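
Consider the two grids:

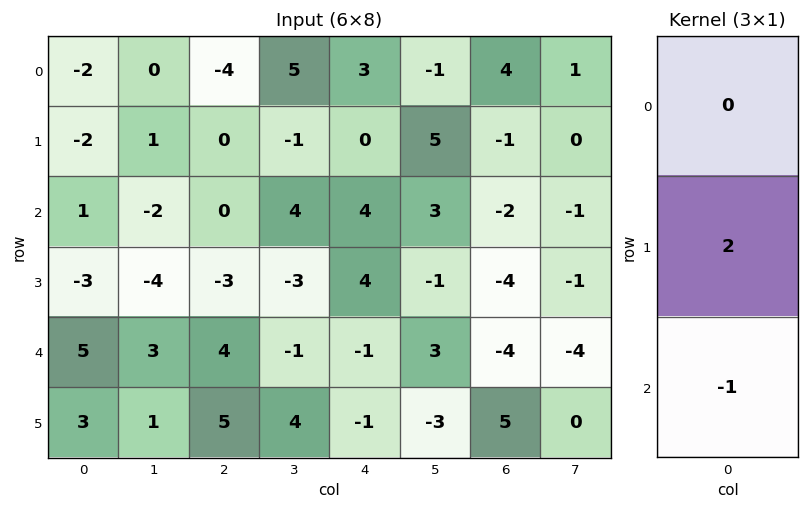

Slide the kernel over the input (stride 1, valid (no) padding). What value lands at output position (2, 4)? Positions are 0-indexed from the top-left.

9

The receptive field on the input at this output position is [4 / 4 / -1]. Elementwise product with the kernel and sum: 4·2 + -1·-1.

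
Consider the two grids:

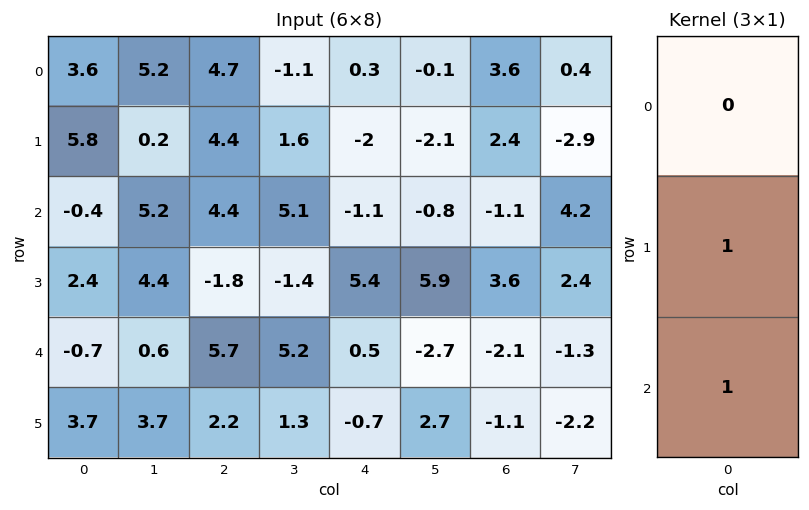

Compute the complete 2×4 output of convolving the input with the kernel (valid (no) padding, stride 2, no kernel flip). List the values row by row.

5.4 8.8 -3.1 1.3
1.7 3.9 5.9 1.5

Output[0,0]: The receptive field on the input at this output position is [3.6 / 5.8 / -0.4]. Elementwise product with the kernel and sum: 5.8·1 + -0.4·1.
Output[0,1]: The receptive field on the input at this output position is [4.7 / 4.4 / 4.4]. Elementwise product with the kernel and sum: 4.4·1 + 4.4·1.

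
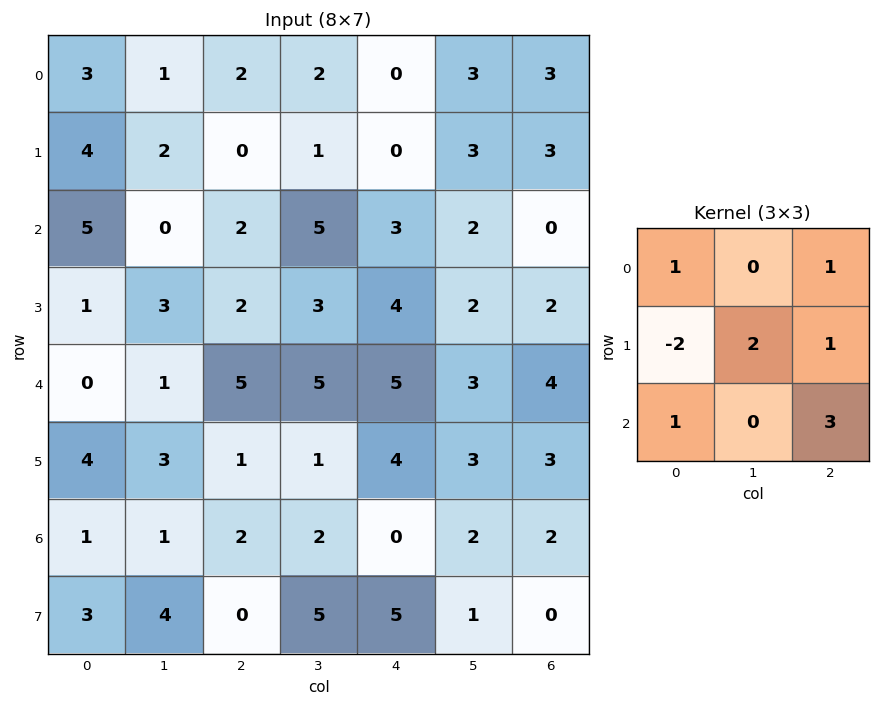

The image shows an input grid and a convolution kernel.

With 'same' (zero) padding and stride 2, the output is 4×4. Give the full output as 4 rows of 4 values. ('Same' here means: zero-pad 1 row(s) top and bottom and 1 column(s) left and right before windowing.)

13 9 9 3
21 24 11 1
13 25 18 7
18 27 10 4

Output[0,0]: The receptive field on the zero-padded input at this output position is [0 0 0 / 0 3 1 / 0 4 2]. Elementwise product with the kernel and sum: 0·1 + 0·1 + 0·-2 + 3·2 + 1·1 + 0·1 + 2·3.
Output[0,1]: The receptive field on the zero-padded input at this output position is [0 0 0 / 1 2 2 / 2 0 1]. Elementwise product with the kernel and sum: 0·1 + 0·1 + 1·-2 + 2·2 + 2·1 + 2·1 + 1·3.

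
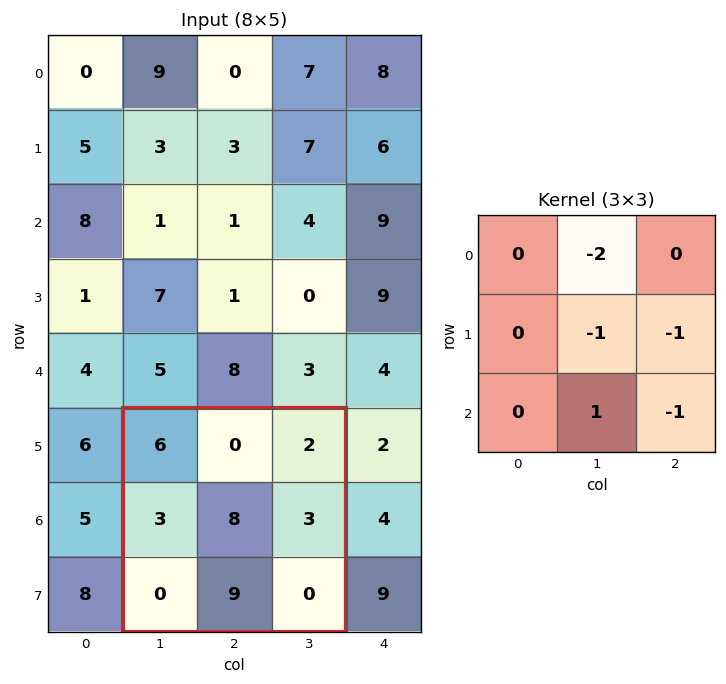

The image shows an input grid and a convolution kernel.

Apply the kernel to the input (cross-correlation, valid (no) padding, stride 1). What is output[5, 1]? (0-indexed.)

The receptive field on the input at this output position is [6 0 2 / 3 8 3 / 0 9 0]. Elementwise product with the kernel and sum: 0·-2 + 8·-1 + 3·-1 + 9·1 + 0·-1.

-2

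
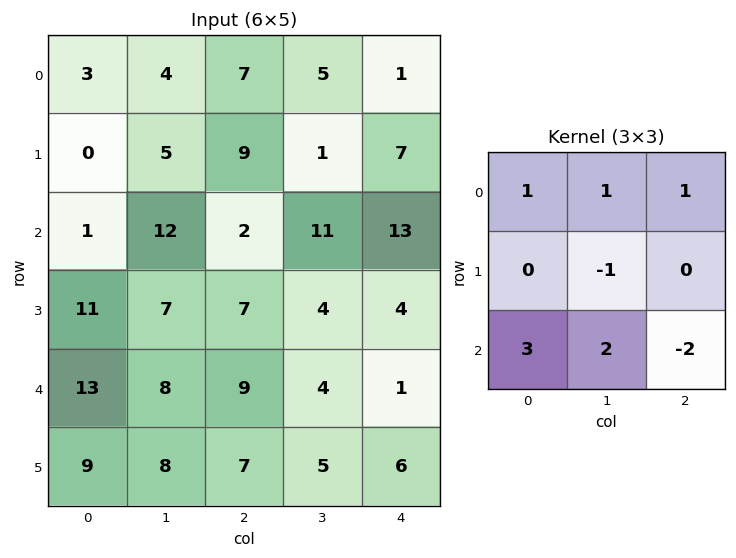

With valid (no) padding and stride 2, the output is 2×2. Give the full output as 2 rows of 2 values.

Output[0,0]: The receptive field on the input at this output position is [3 4 7 / 0 5 9 / 1 12 2]. Elementwise product with the kernel and sum: 3·1 + 4·1 + 7·1 + 5·-1 + 1·3 + 12·2 + 2·-2.

32 14
45 55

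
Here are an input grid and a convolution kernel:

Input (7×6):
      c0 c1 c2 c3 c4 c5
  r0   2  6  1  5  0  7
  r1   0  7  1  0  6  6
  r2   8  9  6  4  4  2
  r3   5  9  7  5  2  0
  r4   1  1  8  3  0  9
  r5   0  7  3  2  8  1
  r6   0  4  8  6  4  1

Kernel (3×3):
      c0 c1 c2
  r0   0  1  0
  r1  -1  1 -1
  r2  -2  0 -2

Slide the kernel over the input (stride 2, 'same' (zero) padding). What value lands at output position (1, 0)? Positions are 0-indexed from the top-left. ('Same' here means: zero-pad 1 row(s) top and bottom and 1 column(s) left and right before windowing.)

The receptive field on the zero-padded input at this output position is [0 0 7 / 0 8 9 / 0 5 9]. Elementwise product with the kernel and sum: 0·1 + 0·-1 + 8·1 + 9·-1 + 0·-2 + 9·-2.

-19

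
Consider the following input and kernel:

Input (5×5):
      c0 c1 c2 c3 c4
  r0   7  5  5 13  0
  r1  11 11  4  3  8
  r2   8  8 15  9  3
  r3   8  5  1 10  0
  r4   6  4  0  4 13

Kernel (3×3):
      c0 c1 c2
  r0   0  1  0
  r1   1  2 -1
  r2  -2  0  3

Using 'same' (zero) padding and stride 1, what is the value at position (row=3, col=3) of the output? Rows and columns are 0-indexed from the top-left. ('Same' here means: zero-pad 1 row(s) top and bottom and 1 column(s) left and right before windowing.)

69

The receptive field on the zero-padded input at this output position is [15 9 3 / 1 10 0 / 0 4 13]. Elementwise product with the kernel and sum: 9·1 + 1·1 + 10·2 + 0·-1 + 0·-2 + 13·3.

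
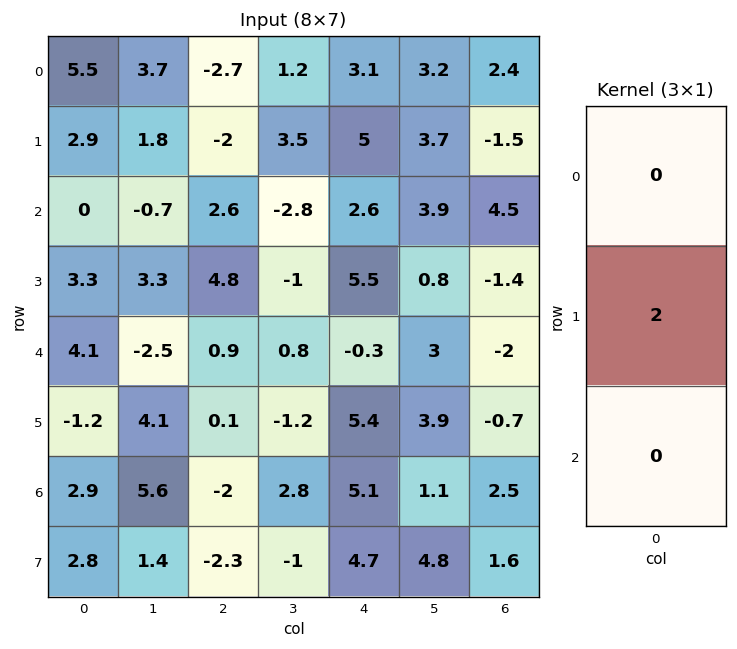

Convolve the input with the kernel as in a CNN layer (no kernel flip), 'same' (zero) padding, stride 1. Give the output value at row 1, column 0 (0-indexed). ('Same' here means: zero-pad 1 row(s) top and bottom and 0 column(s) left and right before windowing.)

5.8

The receptive field on the zero-padded input at this output position is [5.5 / 2.9 / 0]. Elementwise product with the kernel and sum: 2.9·2.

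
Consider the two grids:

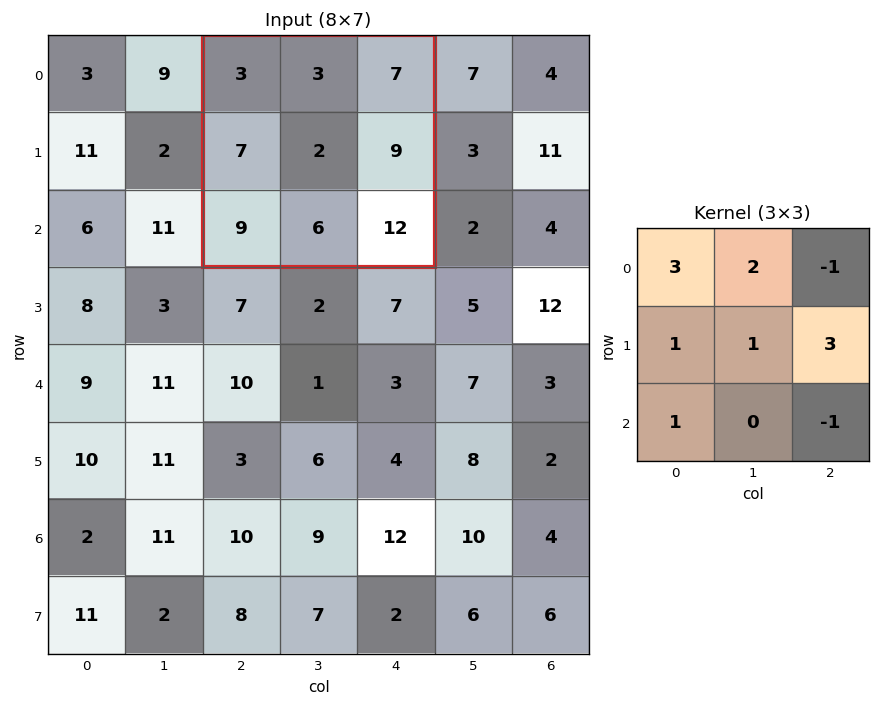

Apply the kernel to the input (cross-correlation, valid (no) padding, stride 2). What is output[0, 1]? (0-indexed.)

41

The receptive field on the input at this output position is [3 3 7 / 7 2 9 / 9 6 12]. Elementwise product with the kernel and sum: 3·3 + 3·2 + 7·-1 + 7·1 + 2·1 + 9·3 + 9·1 + 12·-1.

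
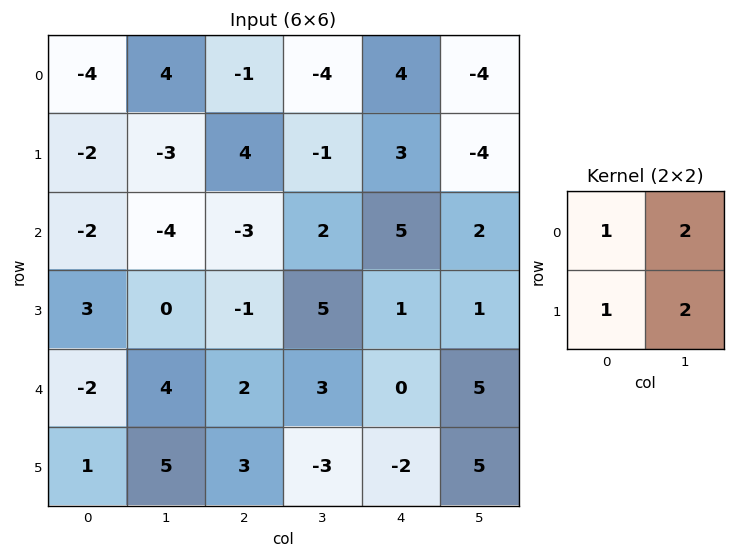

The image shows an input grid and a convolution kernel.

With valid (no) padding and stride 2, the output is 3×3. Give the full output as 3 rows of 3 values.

-4 -7 -9
-7 10 12
17 5 18

Output[0,0]: The receptive field on the input at this output position is [-4 4 / -2 -3]. Elementwise product with the kernel and sum: -4·1 + 4·2 + -2·1 + -3·2.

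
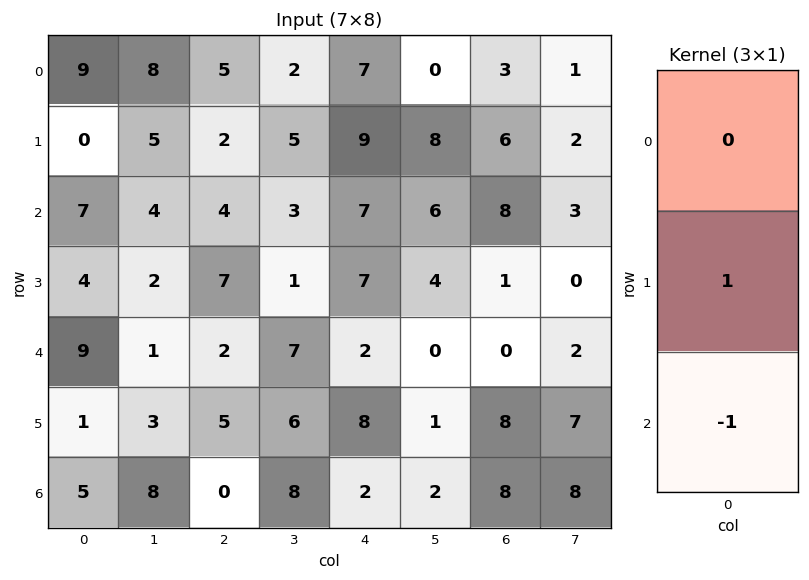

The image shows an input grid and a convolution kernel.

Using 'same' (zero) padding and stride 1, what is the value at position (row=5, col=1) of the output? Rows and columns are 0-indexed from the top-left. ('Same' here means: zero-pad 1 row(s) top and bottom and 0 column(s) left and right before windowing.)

The receptive field on the zero-padded input at this output position is [1 / 3 / 8]. Elementwise product with the kernel and sum: 3·1 + 8·-1.

-5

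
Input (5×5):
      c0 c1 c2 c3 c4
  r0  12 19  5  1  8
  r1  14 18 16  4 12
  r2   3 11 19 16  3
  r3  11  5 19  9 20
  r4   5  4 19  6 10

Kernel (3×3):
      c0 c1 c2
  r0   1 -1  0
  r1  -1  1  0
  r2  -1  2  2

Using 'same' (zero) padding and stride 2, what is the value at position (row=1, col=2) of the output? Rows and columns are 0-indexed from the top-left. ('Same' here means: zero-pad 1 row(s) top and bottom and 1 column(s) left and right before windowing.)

10

The receptive field on the zero-padded input at this output position is [4 12 0 / 16 3 0 / 9 20 0]. Elementwise product with the kernel and sum: 4·1 + 12·-1 + 16·-1 + 3·1 + 9·-1 + 20·2 + 0·2.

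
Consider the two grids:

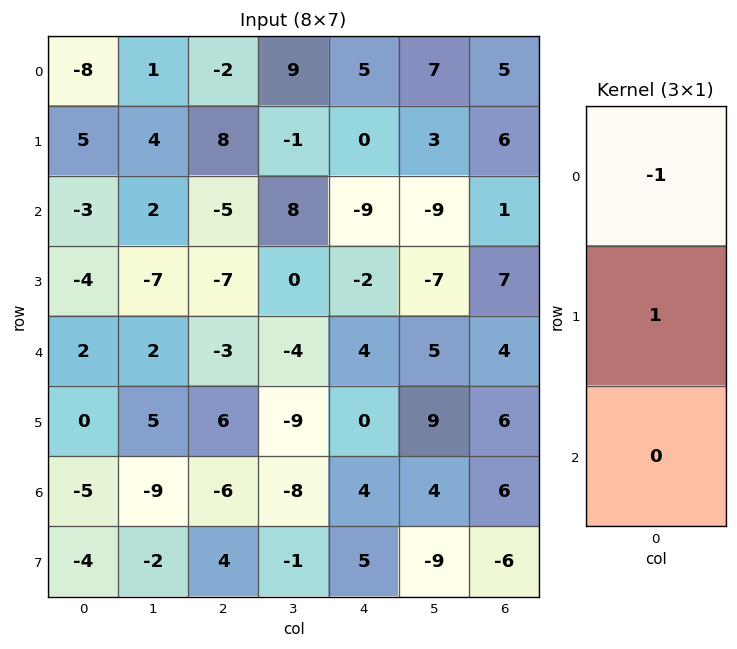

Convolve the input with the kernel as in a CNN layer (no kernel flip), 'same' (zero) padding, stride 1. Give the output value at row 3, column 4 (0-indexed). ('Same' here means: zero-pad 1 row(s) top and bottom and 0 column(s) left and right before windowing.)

The receptive field on the zero-padded input at this output position is [-9 / -2 / 4]. Elementwise product with the kernel and sum: -9·-1 + -2·1.

7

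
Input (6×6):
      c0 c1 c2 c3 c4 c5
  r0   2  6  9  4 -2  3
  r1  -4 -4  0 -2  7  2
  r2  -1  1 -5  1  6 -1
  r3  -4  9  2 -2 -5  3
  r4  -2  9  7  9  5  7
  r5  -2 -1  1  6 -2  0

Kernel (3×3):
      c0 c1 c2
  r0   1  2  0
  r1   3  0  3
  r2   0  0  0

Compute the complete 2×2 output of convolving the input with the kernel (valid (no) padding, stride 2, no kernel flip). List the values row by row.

2 38
-5 -12

Output[0,0]: The receptive field on the input at this output position is [2 6 9 / -4 -4 0 / -1 1 -5]. Elementwise product with the kernel and sum: 2·1 + 6·2 + -4·3 + 0·3.
Output[0,1]: The receptive field on the input at this output position is [9 4 -2 / 0 -2 7 / -5 1 6]. Elementwise product with the kernel and sum: 9·1 + 4·2 + 0·3 + 7·3.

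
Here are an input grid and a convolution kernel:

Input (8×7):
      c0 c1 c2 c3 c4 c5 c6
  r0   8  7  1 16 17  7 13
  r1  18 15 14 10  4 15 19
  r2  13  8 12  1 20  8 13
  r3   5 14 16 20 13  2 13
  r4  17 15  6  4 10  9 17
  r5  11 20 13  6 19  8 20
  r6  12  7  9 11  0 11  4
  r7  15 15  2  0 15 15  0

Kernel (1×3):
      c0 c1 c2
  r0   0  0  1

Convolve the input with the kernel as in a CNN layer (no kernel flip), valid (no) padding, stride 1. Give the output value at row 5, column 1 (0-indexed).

The receptive field on the input at this output position is [20 13 6]. Elementwise product with the kernel and sum: 6·1.

6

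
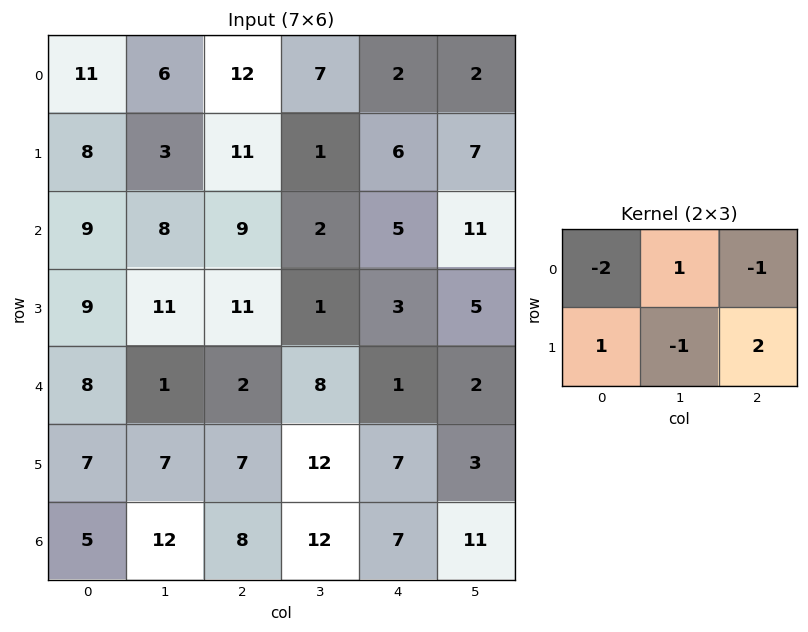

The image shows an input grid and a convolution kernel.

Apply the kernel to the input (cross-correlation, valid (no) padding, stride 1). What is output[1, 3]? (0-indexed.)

The receptive field on the input at this output position is [1 6 7 / 2 5 11]. Elementwise product with the kernel and sum: 1·-2 + 6·1 + 7·-1 + 2·1 + 5·-1 + 11·2.

16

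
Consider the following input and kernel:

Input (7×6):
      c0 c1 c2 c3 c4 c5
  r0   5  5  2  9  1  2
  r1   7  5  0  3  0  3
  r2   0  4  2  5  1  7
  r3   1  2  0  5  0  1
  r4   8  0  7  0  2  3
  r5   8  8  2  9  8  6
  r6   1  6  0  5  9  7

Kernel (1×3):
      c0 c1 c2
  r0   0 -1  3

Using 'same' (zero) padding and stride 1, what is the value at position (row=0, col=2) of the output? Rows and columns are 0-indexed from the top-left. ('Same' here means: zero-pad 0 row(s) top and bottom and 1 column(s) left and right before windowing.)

25

The receptive field on the zero-padded input at this output position is [5 2 9]. Elementwise product with the kernel and sum: 2·-1 + 9·3.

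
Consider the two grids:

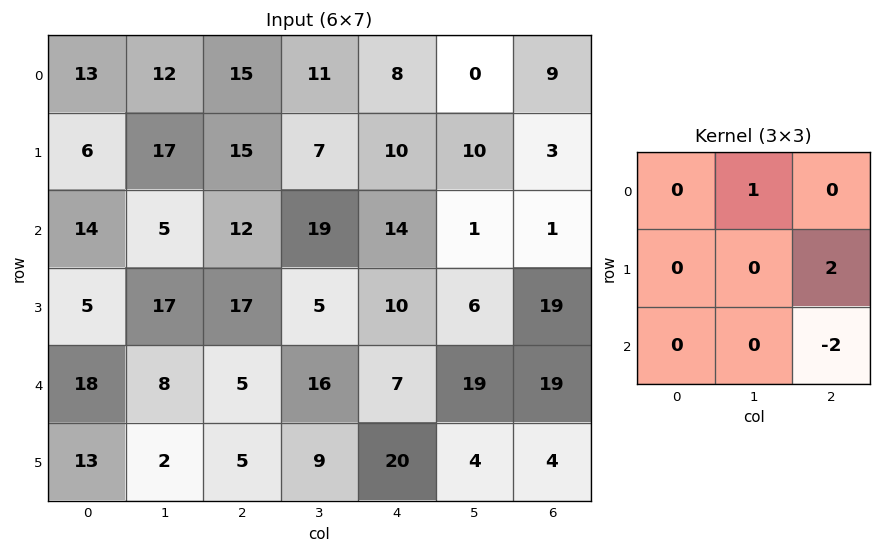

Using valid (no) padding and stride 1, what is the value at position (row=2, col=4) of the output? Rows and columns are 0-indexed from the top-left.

1

The receptive field on the input at this output position is [14 1 1 / 10 6 19 / 7 19 19]. Elementwise product with the kernel and sum: 1·1 + 19·2 + 19·-2.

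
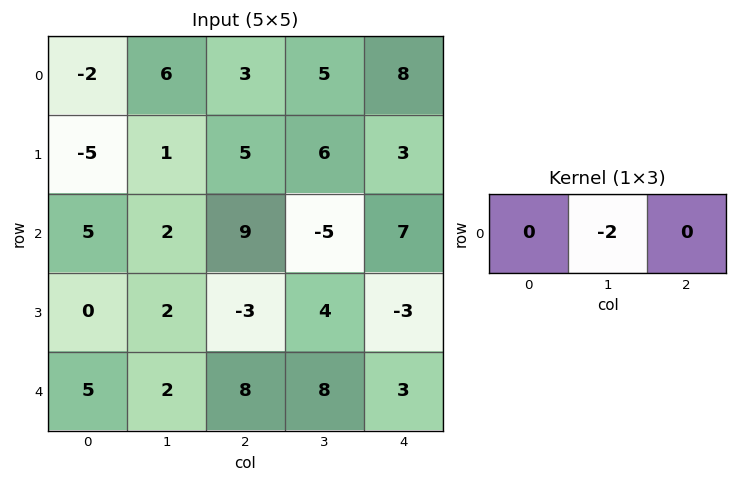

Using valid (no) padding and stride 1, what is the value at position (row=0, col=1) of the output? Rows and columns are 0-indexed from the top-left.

The receptive field on the input at this output position is [6 3 5]. Elementwise product with the kernel and sum: 3·-2.

-6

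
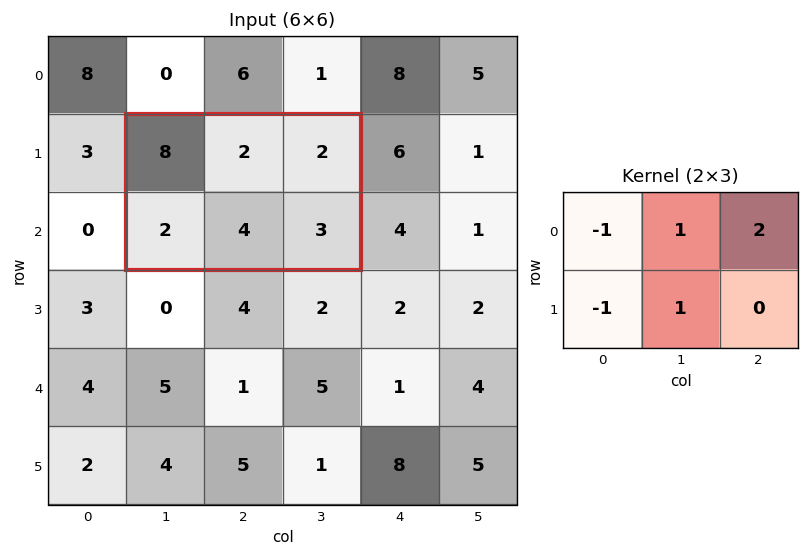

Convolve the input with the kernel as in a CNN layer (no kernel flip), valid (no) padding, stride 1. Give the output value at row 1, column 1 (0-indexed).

The receptive field on the input at this output position is [8 2 2 / 2 4 3]. Elementwise product with the kernel and sum: 8·-1 + 2·1 + 2·2 + 2·-1 + 4·1.

0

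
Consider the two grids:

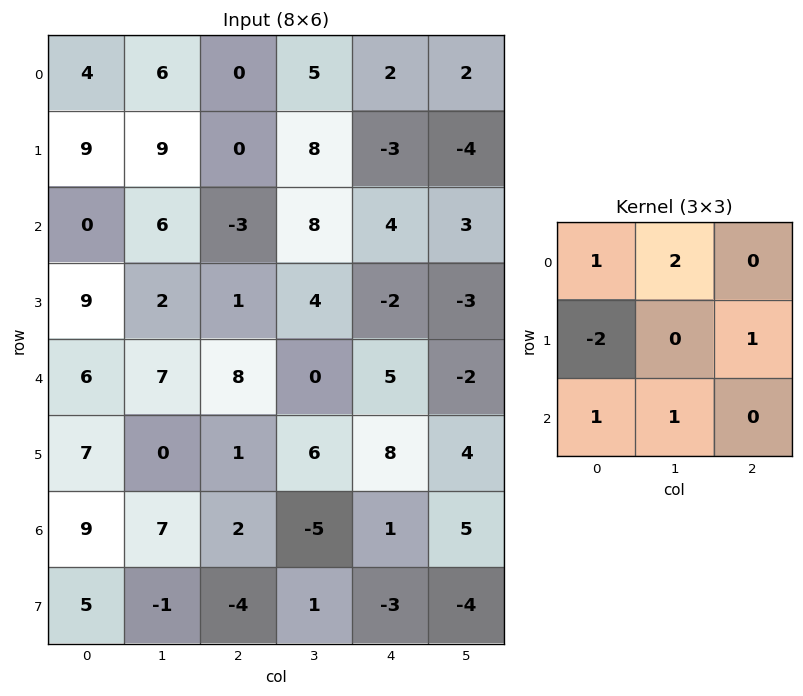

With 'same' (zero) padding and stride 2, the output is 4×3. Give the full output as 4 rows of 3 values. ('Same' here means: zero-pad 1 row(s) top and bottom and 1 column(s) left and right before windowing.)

Output[0,0]: The receptive field on the zero-padded input at this output position is [0 0 0 / 0 4 6 / 0 9 9]. Elementwise product with the kernel and sum: 0·1 + 0·2 + 0·-2 + 6·1 + 0·1 + 9·1.
Output[0,1]: The receptive field on the zero-padded input at this output position is [0 0 0 / 6 0 5 / 9 0 8]. Elementwise product with the kernel and sum: 0·1 + 0·2 + 6·-2 + 5·1 + 9·1 + 0·1.

15 2 -3
33 8 -9
32 -9 12
26 -22 35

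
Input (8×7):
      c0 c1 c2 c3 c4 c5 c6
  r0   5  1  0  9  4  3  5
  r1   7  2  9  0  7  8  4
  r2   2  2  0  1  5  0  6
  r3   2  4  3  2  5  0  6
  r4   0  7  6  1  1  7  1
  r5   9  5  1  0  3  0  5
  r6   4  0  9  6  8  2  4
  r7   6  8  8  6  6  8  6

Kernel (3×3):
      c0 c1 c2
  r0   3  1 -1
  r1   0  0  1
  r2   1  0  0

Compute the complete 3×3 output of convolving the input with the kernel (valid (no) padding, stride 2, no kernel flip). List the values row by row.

27 12 19
11 7 16
6 30 22

Output[0,0]: The receptive field on the input at this output position is [5 1 0 / 7 2 9 / 2 2 0]. Elementwise product with the kernel and sum: 5·3 + 1·1 + 0·-1 + 9·1 + 2·1.
Output[0,1]: The receptive field on the input at this output position is [0 9 4 / 9 0 7 / 0 1 5]. Elementwise product with the kernel and sum: 0·3 + 9·1 + 4·-1 + 7·1 + 0·1.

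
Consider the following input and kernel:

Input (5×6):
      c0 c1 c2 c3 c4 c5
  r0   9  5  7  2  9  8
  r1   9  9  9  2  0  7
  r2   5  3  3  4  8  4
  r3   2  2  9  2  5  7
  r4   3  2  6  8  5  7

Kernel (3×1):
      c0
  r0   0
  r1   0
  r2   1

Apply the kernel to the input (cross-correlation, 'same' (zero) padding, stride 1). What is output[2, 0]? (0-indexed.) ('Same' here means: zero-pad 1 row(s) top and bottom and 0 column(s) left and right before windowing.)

The receptive field on the zero-padded input at this output position is [9 / 5 / 2]. Elementwise product with the kernel and sum: 2·1.

2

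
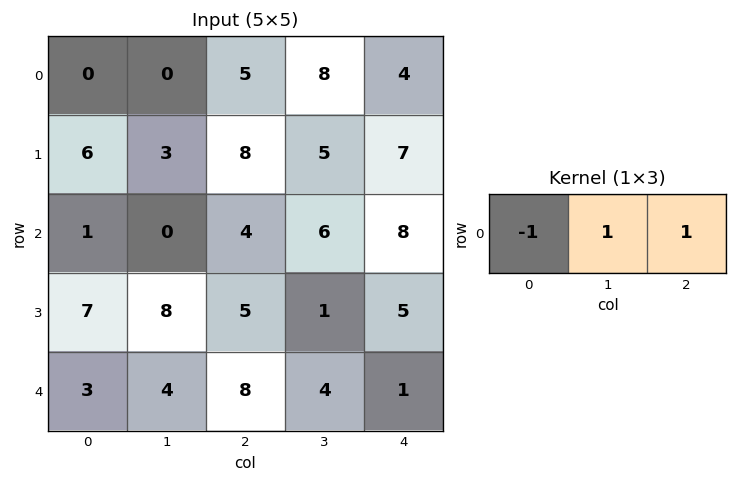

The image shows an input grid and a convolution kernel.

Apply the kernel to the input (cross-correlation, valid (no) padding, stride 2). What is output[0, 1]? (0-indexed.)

7

The receptive field on the input at this output position is [5 8 4]. Elementwise product with the kernel and sum: 5·-1 + 8·1 + 4·1.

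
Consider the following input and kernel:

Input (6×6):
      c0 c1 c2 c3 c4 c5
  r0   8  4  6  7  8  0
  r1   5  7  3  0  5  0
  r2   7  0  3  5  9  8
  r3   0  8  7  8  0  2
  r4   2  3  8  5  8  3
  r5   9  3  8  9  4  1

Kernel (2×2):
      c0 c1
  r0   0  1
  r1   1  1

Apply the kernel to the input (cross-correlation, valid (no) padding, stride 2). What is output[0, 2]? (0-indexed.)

5

The receptive field on the input at this output position is [8 0 / 5 0]. Elementwise product with the kernel and sum: 0·1 + 5·1 + 0·1.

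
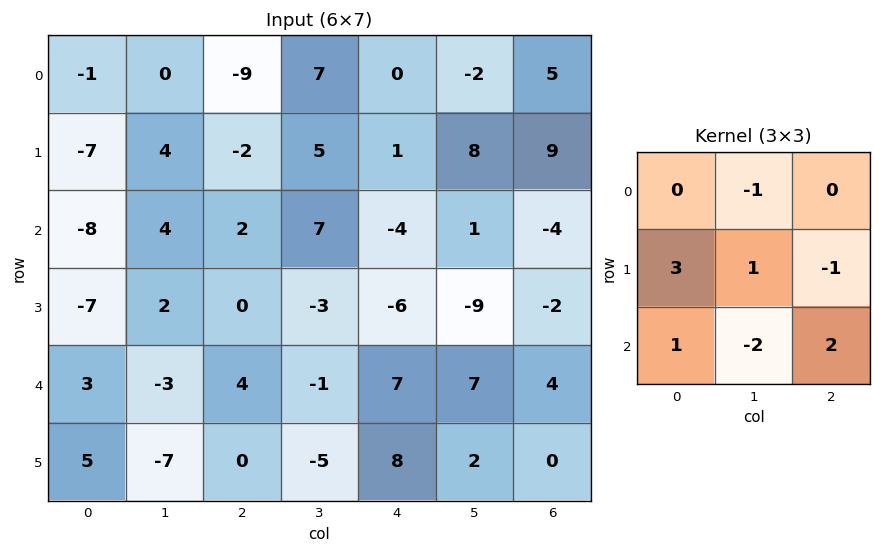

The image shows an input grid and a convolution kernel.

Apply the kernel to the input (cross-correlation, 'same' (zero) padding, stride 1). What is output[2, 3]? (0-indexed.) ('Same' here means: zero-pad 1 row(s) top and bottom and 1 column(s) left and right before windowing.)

6

The receptive field on the zero-padded input at this output position is [-2 5 1 / 2 7 -4 / 0 -3 -6]. Elementwise product with the kernel and sum: 5·-1 + 2·3 + 7·1 + -4·-1 + 0·1 + -3·-2 + -6·2.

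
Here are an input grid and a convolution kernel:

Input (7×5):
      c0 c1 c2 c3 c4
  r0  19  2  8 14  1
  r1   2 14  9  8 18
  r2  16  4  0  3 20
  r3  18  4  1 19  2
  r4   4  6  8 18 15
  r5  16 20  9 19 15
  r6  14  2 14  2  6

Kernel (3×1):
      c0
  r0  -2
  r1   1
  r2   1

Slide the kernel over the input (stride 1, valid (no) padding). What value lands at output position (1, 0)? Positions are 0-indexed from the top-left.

The receptive field on the input at this output position is [2 / 16 / 18]. Elementwise product with the kernel and sum: 2·-2 + 16·1 + 18·1.

30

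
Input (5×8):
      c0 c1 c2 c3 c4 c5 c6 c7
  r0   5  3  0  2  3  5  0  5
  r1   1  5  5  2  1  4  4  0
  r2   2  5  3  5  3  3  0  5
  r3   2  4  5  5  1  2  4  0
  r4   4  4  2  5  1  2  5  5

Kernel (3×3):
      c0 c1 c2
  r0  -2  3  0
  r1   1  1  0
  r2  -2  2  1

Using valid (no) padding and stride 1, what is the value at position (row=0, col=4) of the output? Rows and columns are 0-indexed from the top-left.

The receptive field on the input at this output position is [3 5 0 / 1 4 4 / 3 3 0]. Elementwise product with the kernel and sum: 3·-2 + 5·3 + 1·1 + 4·1 + 3·-2 + 3·2 + 0·1.

14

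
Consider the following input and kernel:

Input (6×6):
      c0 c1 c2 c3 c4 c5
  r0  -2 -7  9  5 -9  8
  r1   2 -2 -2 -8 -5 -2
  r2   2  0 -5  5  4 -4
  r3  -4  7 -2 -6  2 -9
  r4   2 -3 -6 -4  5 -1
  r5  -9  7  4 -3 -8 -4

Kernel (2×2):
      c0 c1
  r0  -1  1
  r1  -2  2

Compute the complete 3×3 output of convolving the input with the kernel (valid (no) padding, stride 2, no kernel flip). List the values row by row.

Output[0,0]: The receptive field on the input at this output position is [-2 -7 / 2 -2]. Elementwise product with the kernel and sum: -2·-1 + -7·1 + 2·-2 + -2·2.

-13 -16 23
20 2 -30
27 -12 2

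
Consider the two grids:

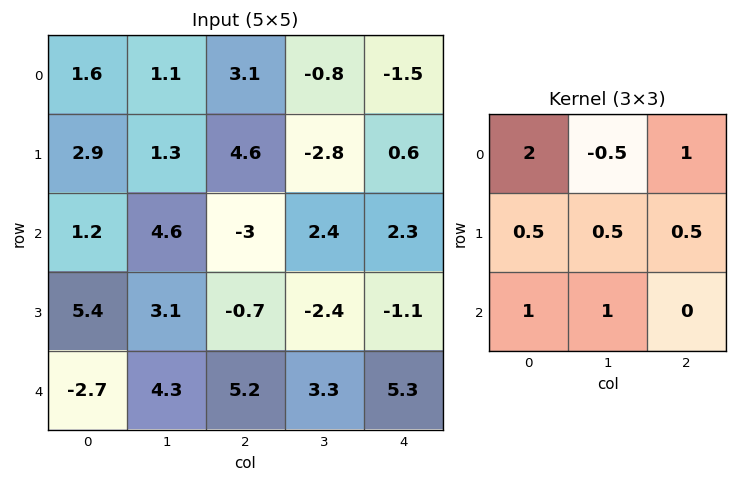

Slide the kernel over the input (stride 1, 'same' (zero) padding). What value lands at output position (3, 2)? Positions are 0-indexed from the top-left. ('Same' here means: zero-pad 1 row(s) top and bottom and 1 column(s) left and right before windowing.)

22.6

The receptive field on the zero-padded input at this output position is [4.6 -3 2.4 / 3.1 -0.7 -2.4 / 4.3 5.2 3.3]. Elementwise product with the kernel and sum: 4.6·2 + -3·-0.5 + 2.4·1 + 3.1·0.5 + -0.7·0.5 + -2.4·0.5 + 4.3·1 + 5.2·1.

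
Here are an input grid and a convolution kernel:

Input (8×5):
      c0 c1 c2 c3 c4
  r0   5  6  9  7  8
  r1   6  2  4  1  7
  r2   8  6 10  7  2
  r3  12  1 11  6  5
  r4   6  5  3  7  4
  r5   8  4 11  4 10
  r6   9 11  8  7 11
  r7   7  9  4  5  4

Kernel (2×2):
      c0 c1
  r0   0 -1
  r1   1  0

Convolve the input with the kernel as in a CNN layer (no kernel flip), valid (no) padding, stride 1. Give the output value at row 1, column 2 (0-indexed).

9

The receptive field on the input at this output position is [4 1 / 10 7]. Elementwise product with the kernel and sum: 1·-1 + 10·1.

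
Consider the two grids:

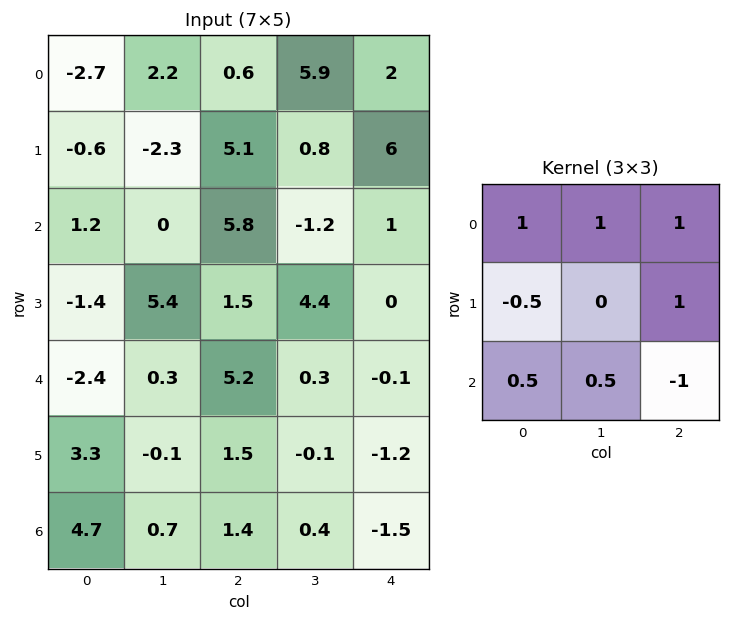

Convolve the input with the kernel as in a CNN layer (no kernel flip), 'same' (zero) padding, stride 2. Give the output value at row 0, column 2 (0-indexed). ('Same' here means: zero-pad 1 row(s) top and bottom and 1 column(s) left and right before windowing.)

The receptive field on the zero-padded input at this output position is [0 0 0 / 5.9 2 0 / 0.8 6 0]. Elementwise product with the kernel and sum: 0·1 + 0·1 + 0·1 + 5.9·-0.5 + 0·1 + 0.8·0.5 + 6·0.5 + 0·-1.

0.45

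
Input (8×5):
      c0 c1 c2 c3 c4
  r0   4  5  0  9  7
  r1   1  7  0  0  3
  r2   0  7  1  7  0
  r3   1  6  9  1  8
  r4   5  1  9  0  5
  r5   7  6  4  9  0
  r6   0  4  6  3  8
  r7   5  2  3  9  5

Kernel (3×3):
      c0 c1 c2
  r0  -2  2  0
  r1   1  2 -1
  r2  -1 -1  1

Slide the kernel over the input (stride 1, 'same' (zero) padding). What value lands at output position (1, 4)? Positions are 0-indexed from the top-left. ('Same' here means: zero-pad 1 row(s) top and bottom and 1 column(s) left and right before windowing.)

The receptive field on the zero-padded input at this output position is [9 7 0 / 0 3 0 / 7 0 0]. Elementwise product with the kernel and sum: 9·-2 + 7·2 + 0·1 + 3·2 + 0·-1 + 7·-1 + 0·-1 + 0·1.

-5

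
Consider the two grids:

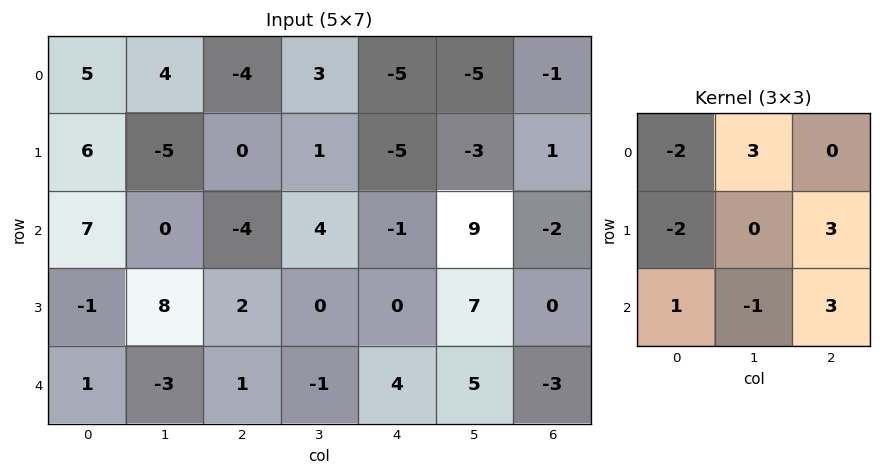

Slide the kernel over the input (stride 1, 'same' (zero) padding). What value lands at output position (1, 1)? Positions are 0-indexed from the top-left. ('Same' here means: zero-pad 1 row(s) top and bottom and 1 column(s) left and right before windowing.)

-15

The receptive field on the zero-padded input at this output position is [5 4 -4 / 6 -5 0 / 7 0 -4]. Elementwise product with the kernel and sum: 5·-2 + 4·3 + 6·-2 + 0·3 + 7·1 + 0·-1 + -4·3.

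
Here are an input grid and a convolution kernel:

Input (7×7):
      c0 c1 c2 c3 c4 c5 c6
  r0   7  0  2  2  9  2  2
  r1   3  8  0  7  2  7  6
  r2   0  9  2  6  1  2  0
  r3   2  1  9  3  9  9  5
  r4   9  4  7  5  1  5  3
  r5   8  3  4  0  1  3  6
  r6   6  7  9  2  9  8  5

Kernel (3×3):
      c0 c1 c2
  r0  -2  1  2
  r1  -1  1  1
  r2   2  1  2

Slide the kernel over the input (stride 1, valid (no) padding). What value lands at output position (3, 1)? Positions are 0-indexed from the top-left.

31

The receptive field on the input at this output position is [1 9 3 / 4 7 5 / 3 4 0]. Elementwise product with the kernel and sum: 1·-2 + 9·1 + 3·2 + 4·-1 + 7·1 + 5·1 + 3·2 + 4·1 + 0·2.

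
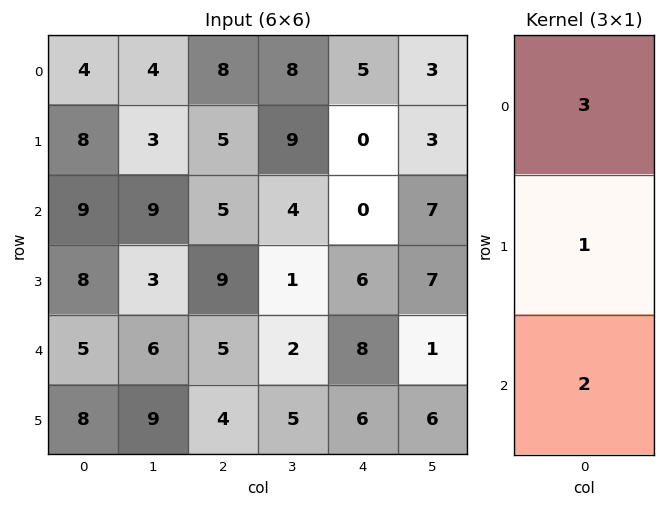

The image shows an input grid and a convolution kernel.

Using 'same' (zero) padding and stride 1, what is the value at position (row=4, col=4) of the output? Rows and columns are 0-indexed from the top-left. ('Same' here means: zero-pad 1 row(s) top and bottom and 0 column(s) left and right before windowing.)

The receptive field on the zero-padded input at this output position is [6 / 8 / 6]. Elementwise product with the kernel and sum: 6·3 + 8·1 + 6·2.

38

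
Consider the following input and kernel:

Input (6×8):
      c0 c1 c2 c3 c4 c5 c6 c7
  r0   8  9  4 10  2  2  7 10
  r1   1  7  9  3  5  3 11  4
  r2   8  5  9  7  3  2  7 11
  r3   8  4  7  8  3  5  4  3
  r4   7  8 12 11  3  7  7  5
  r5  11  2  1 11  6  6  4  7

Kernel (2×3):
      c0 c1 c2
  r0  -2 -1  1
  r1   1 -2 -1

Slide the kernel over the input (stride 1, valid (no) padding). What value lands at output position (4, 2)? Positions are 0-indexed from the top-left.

-59

The receptive field on the input at this output position is [12 11 3 / 1 11 6]. Elementwise product with the kernel and sum: 12·-2 + 11·-1 + 3·1 + 1·1 + 11·-2 + 6·-1.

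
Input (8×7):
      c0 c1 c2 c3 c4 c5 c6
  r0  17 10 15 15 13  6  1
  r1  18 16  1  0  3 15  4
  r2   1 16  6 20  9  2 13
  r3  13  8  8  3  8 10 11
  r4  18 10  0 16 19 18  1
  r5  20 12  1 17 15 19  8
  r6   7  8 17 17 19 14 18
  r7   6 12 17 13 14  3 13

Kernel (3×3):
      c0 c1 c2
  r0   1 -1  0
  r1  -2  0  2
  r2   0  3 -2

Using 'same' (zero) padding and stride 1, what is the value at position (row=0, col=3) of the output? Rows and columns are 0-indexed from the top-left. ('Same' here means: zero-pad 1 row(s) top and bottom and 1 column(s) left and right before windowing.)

-10

The receptive field on the zero-padded input at this output position is [0 0 0 / 15 15 13 / 1 0 3]. Elementwise product with the kernel and sum: 0·1 + 0·-1 + 15·-2 + 13·2 + 0·3 + 3·-2.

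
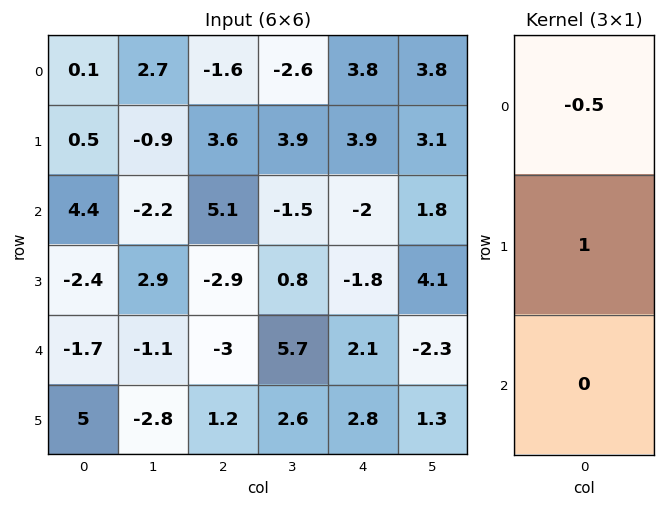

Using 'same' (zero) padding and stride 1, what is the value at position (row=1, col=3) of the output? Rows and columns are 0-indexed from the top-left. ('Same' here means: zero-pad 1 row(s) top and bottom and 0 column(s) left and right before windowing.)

The receptive field on the zero-padded input at this output position is [-2.6 / 3.9 / -1.5]. Elementwise product with the kernel and sum: -2.6·-0.5 + 3.9·1.

5.2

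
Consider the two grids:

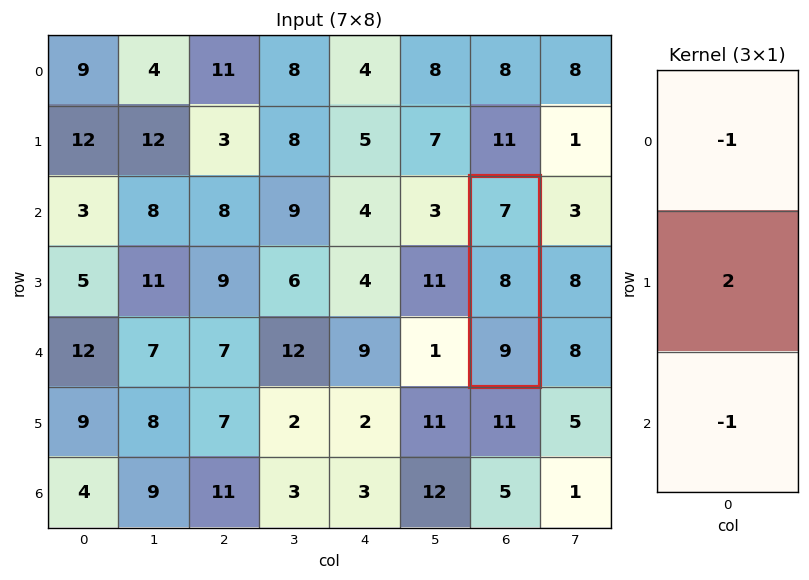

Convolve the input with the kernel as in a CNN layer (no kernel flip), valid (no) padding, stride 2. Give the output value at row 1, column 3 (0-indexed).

0

The receptive field on the input at this output position is [7 / 8 / 9]. Elementwise product with the kernel and sum: 7·-1 + 8·2 + 9·-1.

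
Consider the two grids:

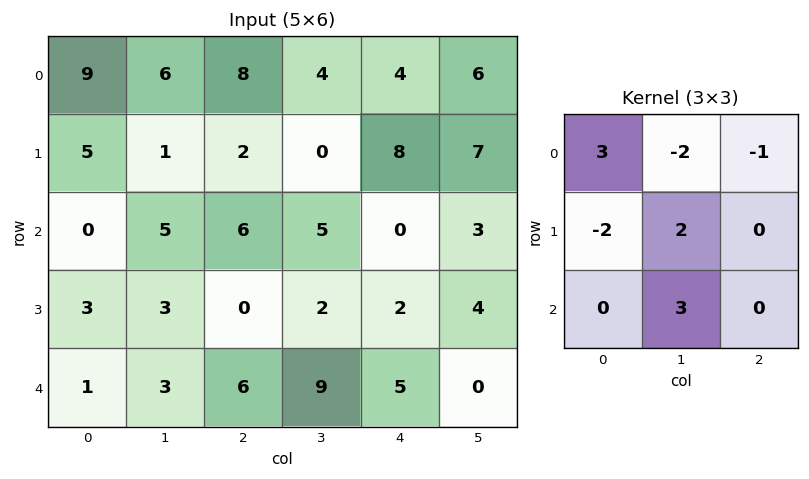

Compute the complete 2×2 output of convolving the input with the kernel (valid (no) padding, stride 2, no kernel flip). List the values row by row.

14 23
-7 39

Output[0,0]: The receptive field on the input at this output position is [9 6 8 / 5 1 2 / 0 5 6]. Elementwise product with the kernel and sum: 9·3 + 6·-2 + 8·-1 + 5·-2 + 1·2 + 5·3.
Output[0,1]: The receptive field on the input at this output position is [8 4 4 / 2 0 8 / 6 5 0]. Elementwise product with the kernel and sum: 8·3 + 4·-2 + 4·-1 + 2·-2 + 0·2 + 5·3.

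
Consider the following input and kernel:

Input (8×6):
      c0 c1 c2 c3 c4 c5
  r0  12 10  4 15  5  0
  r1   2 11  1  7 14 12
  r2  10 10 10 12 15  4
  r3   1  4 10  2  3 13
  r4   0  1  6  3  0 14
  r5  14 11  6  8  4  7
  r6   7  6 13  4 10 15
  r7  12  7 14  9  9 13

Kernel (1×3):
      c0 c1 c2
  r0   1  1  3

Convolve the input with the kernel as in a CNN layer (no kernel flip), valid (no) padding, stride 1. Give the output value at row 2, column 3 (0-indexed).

39

The receptive field on the input at this output position is [12 15 4]. Elementwise product with the kernel and sum: 12·1 + 15·1 + 4·3.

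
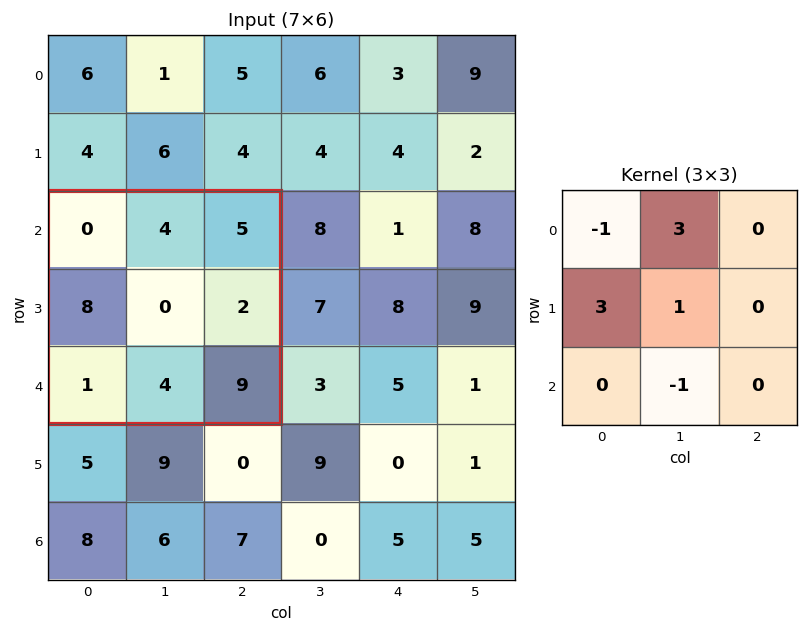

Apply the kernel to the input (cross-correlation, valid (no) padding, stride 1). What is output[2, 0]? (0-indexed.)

The receptive field on the input at this output position is [0 4 5 / 8 0 2 / 1 4 9]. Elementwise product with the kernel and sum: 0·-1 + 4·3 + 8·3 + 0·1 + 4·-1.

32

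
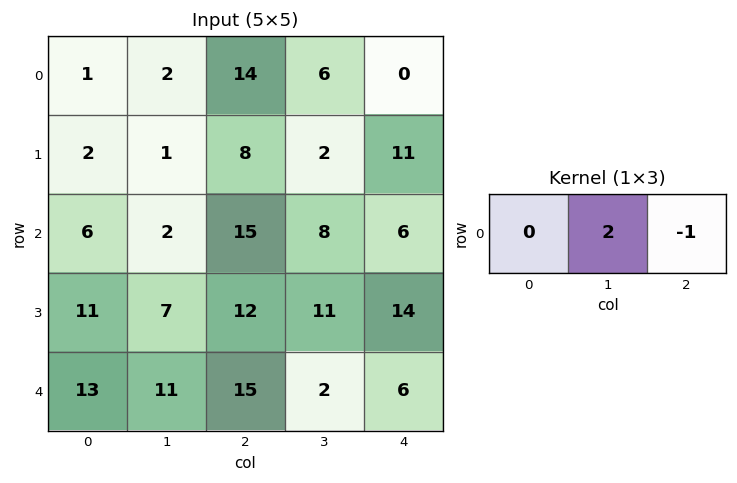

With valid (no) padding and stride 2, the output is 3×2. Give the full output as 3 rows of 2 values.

Output[0,0]: The receptive field on the input at this output position is [1 2 14]. Elementwise product with the kernel and sum: 2·2 + 14·-1.
Output[0,1]: The receptive field on the input at this output position is [14 6 0]. Elementwise product with the kernel and sum: 6·2 + 0·-1.

-10 12
-11 10
7 -2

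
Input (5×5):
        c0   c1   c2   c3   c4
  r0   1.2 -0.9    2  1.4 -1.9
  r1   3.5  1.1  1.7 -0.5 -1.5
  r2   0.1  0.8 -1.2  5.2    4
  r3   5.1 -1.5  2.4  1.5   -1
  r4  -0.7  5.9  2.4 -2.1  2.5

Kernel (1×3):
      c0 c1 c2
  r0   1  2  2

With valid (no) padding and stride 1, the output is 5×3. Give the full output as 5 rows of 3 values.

Output[0,0]: The receptive field on the input at this output position is [1.2 -0.9 2]. Elementwise product with the kernel and sum: 1.2·1 + -0.9·2 + 2·2.
Output[0,1]: The receptive field on the input at this output position is [-0.9 2 1.4]. Elementwise product with the kernel and sum: -0.9·1 + 2·2 + 1.4·2.

3.4 5.9 1
9.1 3.5 -2.3
-0.7 8.8 17.2
6.9 6.3 3.4
15.9 6.5 3.2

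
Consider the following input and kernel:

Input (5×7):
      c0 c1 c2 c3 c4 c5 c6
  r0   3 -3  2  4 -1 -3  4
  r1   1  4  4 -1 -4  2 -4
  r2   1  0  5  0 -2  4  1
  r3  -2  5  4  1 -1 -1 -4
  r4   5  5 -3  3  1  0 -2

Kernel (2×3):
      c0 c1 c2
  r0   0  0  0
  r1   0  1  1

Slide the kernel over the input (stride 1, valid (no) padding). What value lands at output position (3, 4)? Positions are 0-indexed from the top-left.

The receptive field on the input at this output position is [-1 -1 -4 / 1 0 -2]. Elementwise product with the kernel and sum: 0·1 + -2·1.

-2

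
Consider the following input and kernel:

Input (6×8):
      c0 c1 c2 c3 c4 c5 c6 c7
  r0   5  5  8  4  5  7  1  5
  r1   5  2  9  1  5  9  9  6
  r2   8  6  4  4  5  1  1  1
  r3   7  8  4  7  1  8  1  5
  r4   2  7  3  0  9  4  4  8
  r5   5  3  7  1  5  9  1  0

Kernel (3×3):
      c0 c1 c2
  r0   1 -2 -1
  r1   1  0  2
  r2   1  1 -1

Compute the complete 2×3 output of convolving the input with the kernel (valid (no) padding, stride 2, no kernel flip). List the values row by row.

20 17 18
13 -9 14

Output[0,0]: The receptive field on the input at this output position is [5 5 8 / 5 2 9 / 8 6 4]. Elementwise product with the kernel and sum: 5·1 + 5·-2 + 8·-1 + 5·1 + 9·2 + 8·1 + 6·1 + 4·-1.
Output[0,1]: The receptive field on the input at this output position is [8 4 5 / 9 1 5 / 4 4 5]. Elementwise product with the kernel and sum: 8·1 + 4·-2 + 5·-1 + 9·1 + 5·2 + 4·1 + 4·1 + 5·-1.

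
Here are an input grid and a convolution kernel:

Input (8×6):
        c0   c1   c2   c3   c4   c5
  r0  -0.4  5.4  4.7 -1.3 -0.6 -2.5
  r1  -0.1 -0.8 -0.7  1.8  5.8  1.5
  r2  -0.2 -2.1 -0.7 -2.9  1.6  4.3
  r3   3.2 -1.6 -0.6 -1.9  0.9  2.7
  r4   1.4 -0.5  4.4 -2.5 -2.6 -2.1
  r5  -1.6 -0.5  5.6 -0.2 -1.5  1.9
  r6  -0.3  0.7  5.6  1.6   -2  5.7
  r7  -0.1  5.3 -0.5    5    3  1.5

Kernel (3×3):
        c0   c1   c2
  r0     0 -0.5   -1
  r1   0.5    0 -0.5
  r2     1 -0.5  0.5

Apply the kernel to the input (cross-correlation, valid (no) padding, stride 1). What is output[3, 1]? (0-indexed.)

The receptive field on the input at this output position is [-1.6 -0.6 -1.9 / -0.5 4.4 -2.5 / -0.5 5.6 -0.2]. Elementwise product with the kernel and sum: -0.6·-0.5 + -1.9·-1 + -0.5·0.5 + -2.5·-0.5 + -0.5·1 + 5.6·-0.5 + -0.2·0.5.

-0.2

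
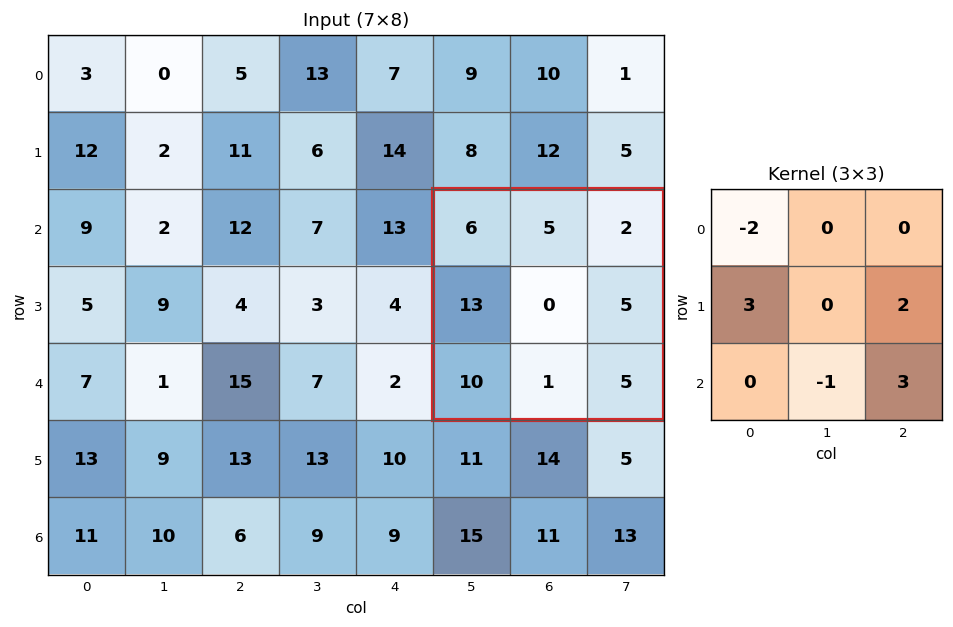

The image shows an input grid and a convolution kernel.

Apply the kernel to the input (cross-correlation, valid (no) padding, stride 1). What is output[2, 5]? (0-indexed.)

The receptive field on the input at this output position is [6 5 2 / 13 0 5 / 10 1 5]. Elementwise product with the kernel and sum: 6·-2 + 13·3 + 5·2 + 1·-1 + 5·3.

51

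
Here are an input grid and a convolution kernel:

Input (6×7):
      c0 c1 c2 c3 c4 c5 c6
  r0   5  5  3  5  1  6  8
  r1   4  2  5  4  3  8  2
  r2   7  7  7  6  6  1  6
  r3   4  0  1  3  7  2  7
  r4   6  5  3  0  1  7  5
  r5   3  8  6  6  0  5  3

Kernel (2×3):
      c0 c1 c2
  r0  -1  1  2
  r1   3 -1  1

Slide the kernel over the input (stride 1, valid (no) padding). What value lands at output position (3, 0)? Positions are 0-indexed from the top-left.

14

The receptive field on the input at this output position is [4 0 1 / 6 5 3]. Elementwise product with the kernel and sum: 4·-1 + 0·1 + 1·2 + 6·3 + 5·-1 + 3·1.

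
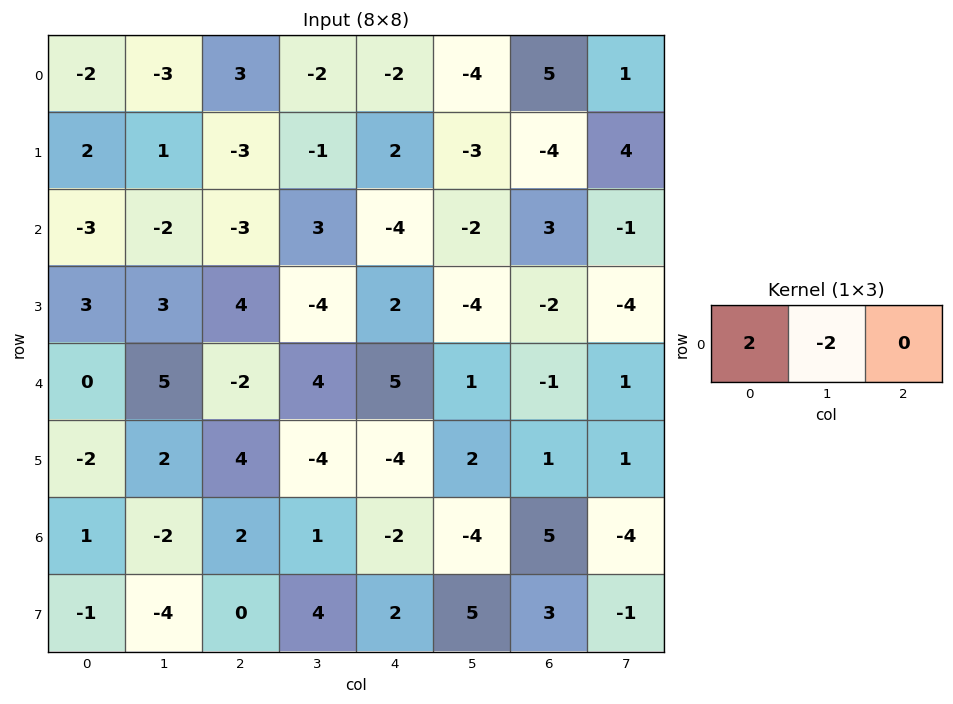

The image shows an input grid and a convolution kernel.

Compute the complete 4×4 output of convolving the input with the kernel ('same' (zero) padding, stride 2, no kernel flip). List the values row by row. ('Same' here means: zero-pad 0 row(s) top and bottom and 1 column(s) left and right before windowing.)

4 -12 0 -18
6 2 14 -10
0 14 -2 4
-2 -8 6 -18

Output[0,0]: The receptive field on the zero-padded input at this output position is [0 -2 -3]. Elementwise product with the kernel and sum: 0·2 + -2·-2.
Output[0,1]: The receptive field on the zero-padded input at this output position is [-3 3 -2]. Elementwise product with the kernel and sum: -3·2 + 3·-2.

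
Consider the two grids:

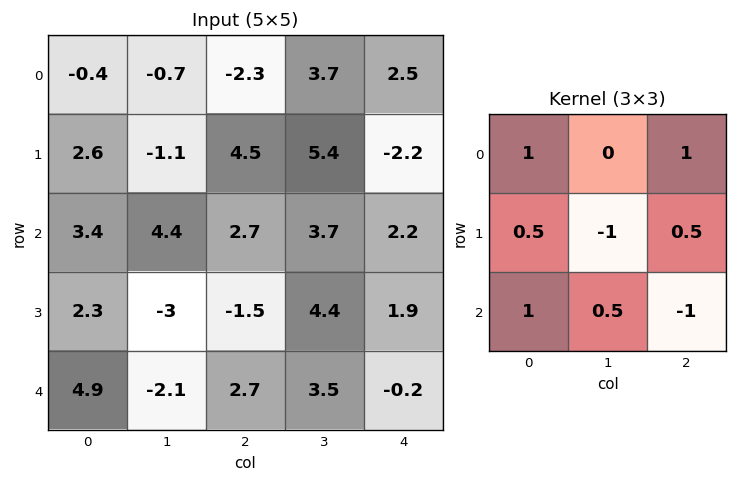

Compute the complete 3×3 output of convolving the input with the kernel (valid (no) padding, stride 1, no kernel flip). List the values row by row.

Output[0,0]: The receptive field on the input at this output position is [-0.4 -0.7 -2.3 / 2.6 -1.1 4.5 / 3.4 4.4 2.7]. Elementwise product with the kernel and sum: -0.4·1 + -2.3·1 + 2.6·0.5 + -1.1·-1 + 4.5·0.5 + 3.4·1 + 4.4·0.5 + 2.7·-1.
Output[0,1]: The receptive field on the input at this output position is [-0.7 -2.3 3.7 / -1.1 4.5 5.4 / 4.4 2.7 3.7]. Elementwise product with the kernel and sum: -0.7·1 + 3.7·1 + -1.1·0.5 + 4.5·-1 + 5.4·0.5 + 4.4·1 + 2.7·0.5 + 3.7·-1.

4.85 2.7 -1.7
8.05 -2.5 -0.15
10.65 6.05 5.35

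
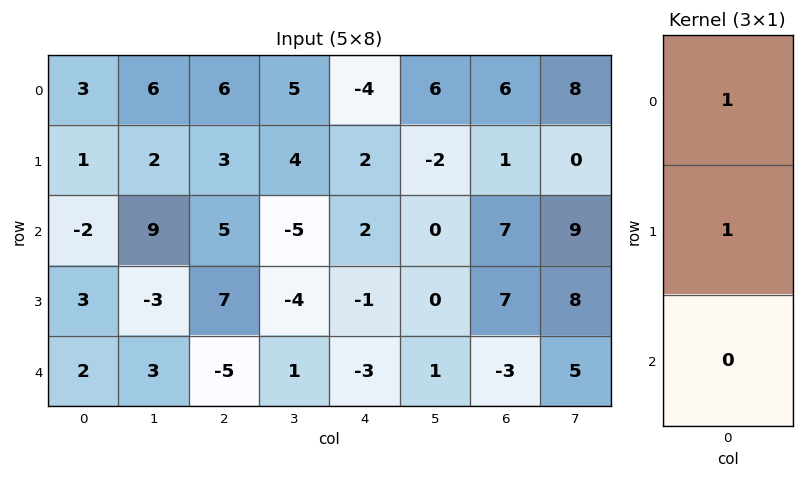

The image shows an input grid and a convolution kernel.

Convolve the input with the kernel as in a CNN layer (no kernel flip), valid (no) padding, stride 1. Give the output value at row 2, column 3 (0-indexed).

The receptive field on the input at this output position is [-5 / -4 / 1]. Elementwise product with the kernel and sum: -5·1 + -4·1.

-9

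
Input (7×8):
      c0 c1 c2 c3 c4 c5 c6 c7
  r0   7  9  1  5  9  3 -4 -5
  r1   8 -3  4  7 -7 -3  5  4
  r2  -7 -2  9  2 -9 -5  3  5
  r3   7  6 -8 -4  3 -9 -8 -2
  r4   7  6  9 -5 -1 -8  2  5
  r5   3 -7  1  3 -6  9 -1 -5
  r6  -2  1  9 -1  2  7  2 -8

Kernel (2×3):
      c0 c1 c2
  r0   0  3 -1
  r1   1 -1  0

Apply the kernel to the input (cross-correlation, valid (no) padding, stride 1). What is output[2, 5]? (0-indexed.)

The receptive field on the input at this output position is [-5 3 5 / -9 -8 -2]. Elementwise product with the kernel and sum: 3·3 + 5·-1 + -9·1 + -8·-1.

3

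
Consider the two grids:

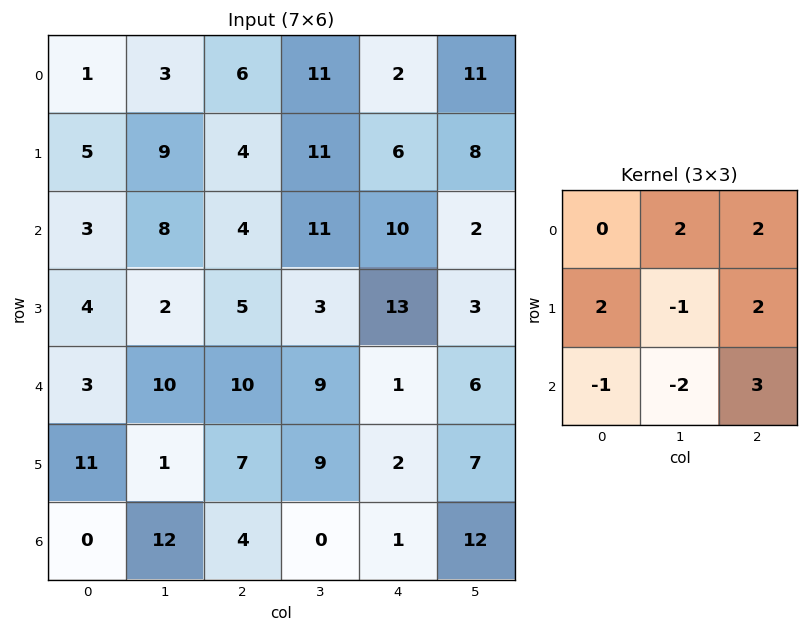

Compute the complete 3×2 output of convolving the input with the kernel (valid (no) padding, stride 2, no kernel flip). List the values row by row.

Output[0,0]: The receptive field on the input at this output position is [1 3 6 / 5 9 4 / 3 8 4]. Elementwise product with the kernel and sum: 3·2 + 6·2 + 5·2 + 9·-1 + 4·2 + 3·-1 + 8·-2 + 4·3.

20 39
47 50
63 28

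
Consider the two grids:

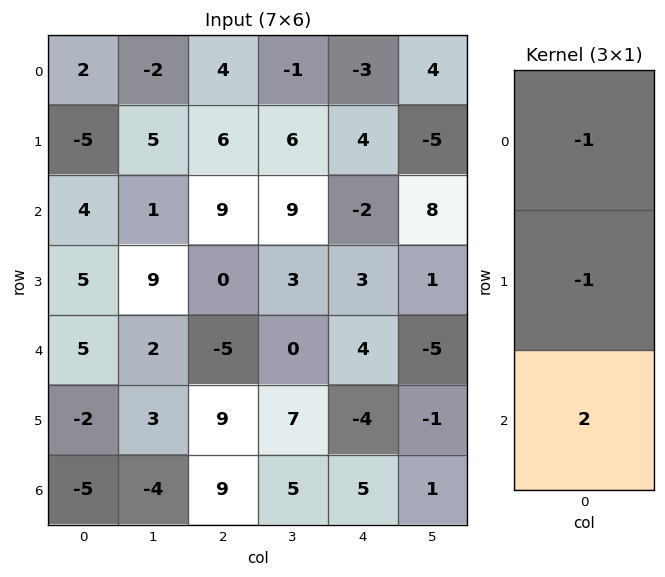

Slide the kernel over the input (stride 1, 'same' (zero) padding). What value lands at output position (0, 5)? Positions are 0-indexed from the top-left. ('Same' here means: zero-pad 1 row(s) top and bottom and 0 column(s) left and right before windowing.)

-14

The receptive field on the zero-padded input at this output position is [0 / 4 / -5]. Elementwise product with the kernel and sum: 0·-1 + 4·-1 + -5·2.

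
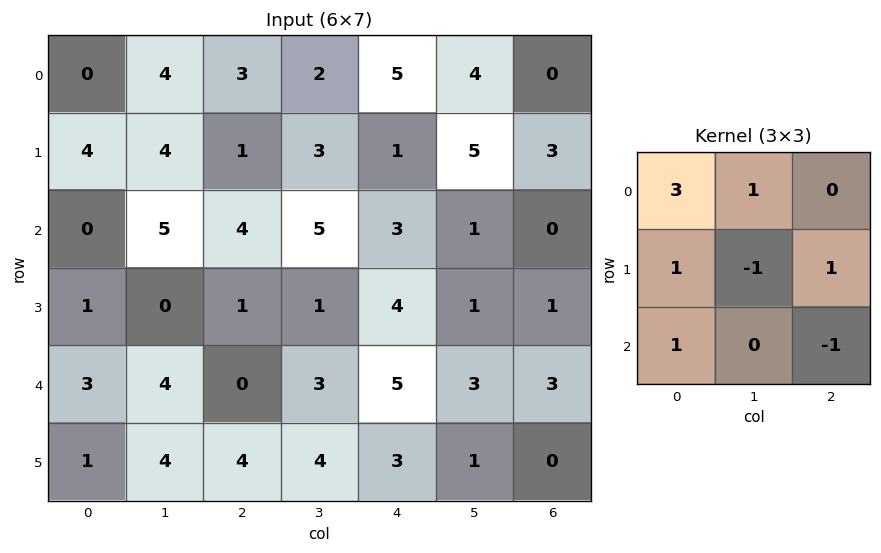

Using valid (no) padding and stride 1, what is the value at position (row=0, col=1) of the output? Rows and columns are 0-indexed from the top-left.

The receptive field on the input at this output position is [4 3 2 / 4 1 3 / 5 4 5]. Elementwise product with the kernel and sum: 4·3 + 3·1 + 4·1 + 1·-1 + 3·1 + 5·1 + 5·-1.

21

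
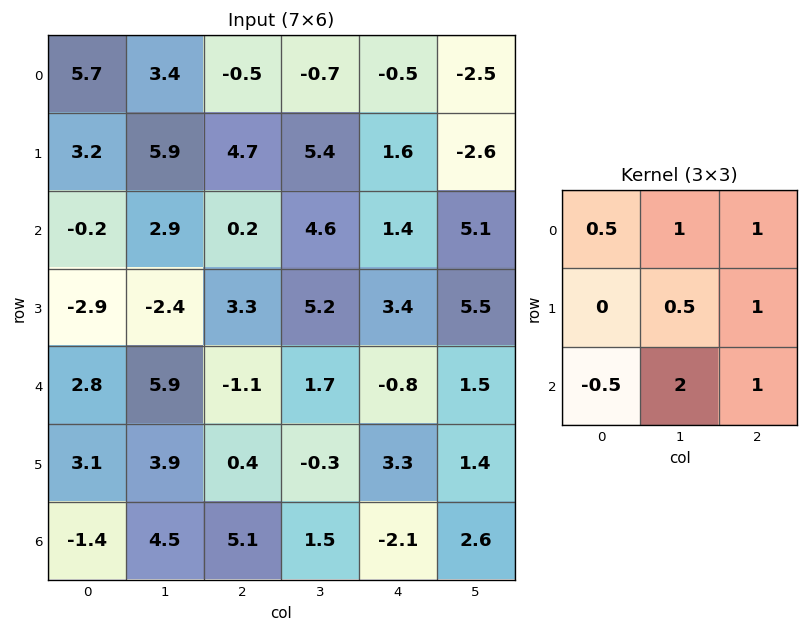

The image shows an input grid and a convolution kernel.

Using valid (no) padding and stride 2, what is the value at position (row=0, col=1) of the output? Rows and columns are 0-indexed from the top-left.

13.35

The receptive field on the input at this output position is [-0.5 -0.7 -0.5 / 4.7 5.4 1.6 / 0.2 4.6 1.4]. Elementwise product with the kernel and sum: -0.5·0.5 + -0.7·1 + -0.5·1 + 5.4·0.5 + 1.6·1 + 0.2·-0.5 + 4.6·2 + 1.4·1.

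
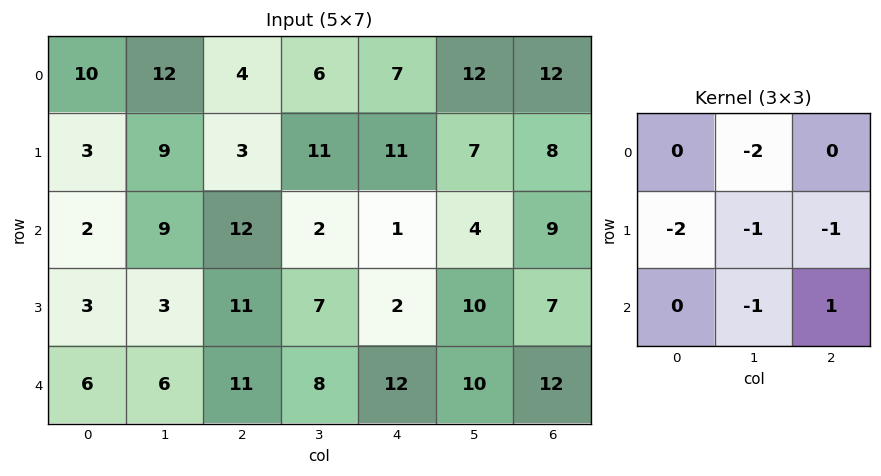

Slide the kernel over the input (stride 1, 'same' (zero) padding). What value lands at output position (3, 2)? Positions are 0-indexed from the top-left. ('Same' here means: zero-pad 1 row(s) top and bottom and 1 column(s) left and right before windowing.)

The receptive field on the zero-padded input at this output position is [9 12 2 / 3 11 7 / 6 11 8]. Elementwise product with the kernel and sum: 12·-2 + 3·-2 + 11·-1 + 7·-1 + 11·-1 + 8·1.

-51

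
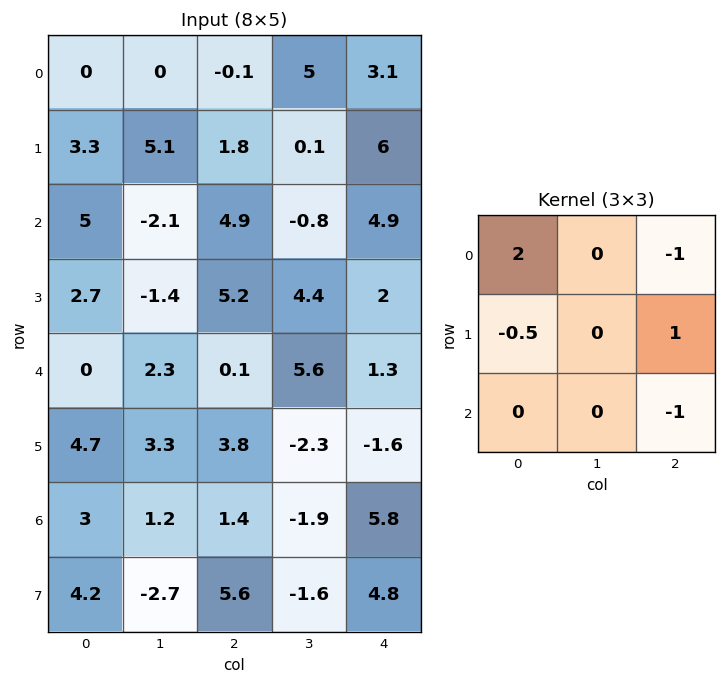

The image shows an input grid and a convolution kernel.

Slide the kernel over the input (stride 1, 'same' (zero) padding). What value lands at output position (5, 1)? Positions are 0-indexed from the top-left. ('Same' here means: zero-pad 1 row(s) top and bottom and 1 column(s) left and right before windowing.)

-0.05

The receptive field on the zero-padded input at this output position is [0 2.3 0.1 / 4.7 3.3 3.8 / 3 1.2 1.4]. Elementwise product with the kernel and sum: 0·2 + 0.1·-1 + 4.7·-0.5 + 3.8·1 + 1.4·-1.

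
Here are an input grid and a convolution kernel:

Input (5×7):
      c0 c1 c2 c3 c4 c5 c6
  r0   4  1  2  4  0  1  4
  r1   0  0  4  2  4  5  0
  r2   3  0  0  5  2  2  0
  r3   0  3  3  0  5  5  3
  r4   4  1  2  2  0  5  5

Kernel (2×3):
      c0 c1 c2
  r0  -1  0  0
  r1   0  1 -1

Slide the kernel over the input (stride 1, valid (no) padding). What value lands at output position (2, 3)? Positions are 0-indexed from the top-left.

-5

The receptive field on the input at this output position is [5 2 2 / 0 5 5]. Elementwise product with the kernel and sum: 5·-1 + 5·1 + 5·-1.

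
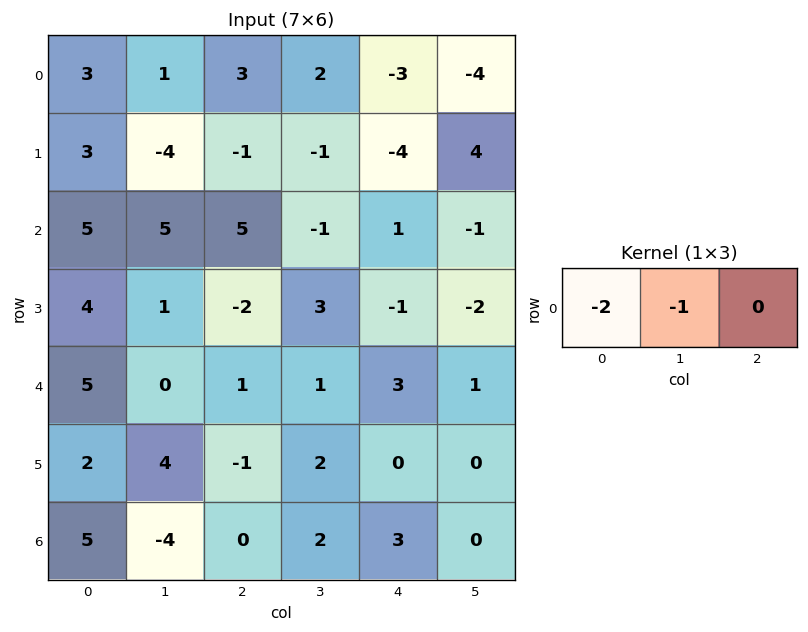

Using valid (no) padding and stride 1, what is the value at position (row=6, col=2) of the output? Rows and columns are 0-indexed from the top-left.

The receptive field on the input at this output position is [0 2 3]. Elementwise product with the kernel and sum: 0·-2 + 2·-1.

-2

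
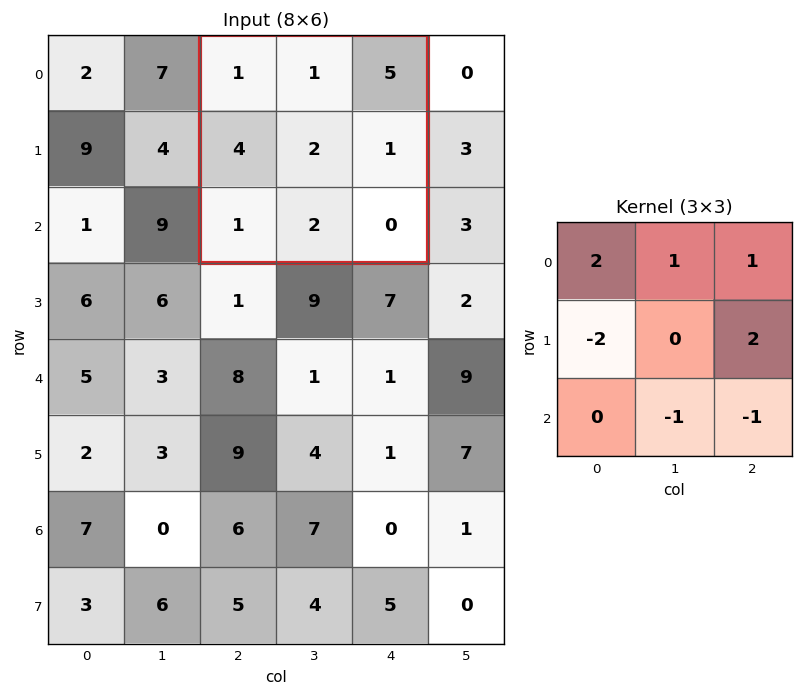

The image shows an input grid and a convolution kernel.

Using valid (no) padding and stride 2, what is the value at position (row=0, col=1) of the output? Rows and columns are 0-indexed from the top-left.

The receptive field on the input at this output position is [1 1 5 / 4 2 1 / 1 2 0]. Elementwise product with the kernel and sum: 1·2 + 1·1 + 5·1 + 4·-2 + 1·2 + 2·-1 + 0·-1.

0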